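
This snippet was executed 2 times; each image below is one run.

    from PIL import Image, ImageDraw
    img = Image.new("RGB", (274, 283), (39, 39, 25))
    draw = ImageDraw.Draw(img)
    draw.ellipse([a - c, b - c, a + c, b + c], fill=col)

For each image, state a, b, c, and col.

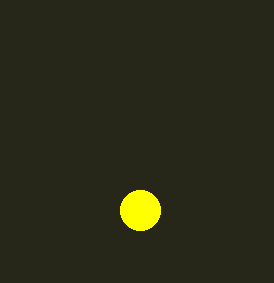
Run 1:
a = 140
b = 210
c = 20
col = 'yellow'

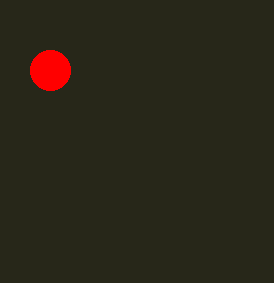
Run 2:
a = 50; b = 70; c = 20; col = 'red'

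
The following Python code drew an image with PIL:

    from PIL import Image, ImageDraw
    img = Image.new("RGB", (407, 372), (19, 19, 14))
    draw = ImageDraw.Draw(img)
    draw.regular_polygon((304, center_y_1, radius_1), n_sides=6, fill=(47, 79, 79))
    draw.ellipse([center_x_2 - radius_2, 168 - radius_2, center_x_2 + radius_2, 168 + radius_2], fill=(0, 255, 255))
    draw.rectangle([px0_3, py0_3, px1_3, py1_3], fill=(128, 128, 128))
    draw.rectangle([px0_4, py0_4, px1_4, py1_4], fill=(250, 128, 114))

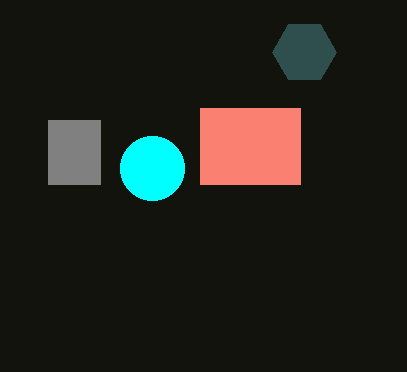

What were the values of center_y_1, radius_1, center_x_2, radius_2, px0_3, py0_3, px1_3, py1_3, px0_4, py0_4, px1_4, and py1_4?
center_y_1 = 52
radius_1 = 32
center_x_2 = 152
radius_2 = 32
px0_3 = 48
py0_3 = 120
px1_3 = 100
py1_3 = 184
px0_4 = 200
py0_4 = 108
px1_4 = 300
py1_4 = 184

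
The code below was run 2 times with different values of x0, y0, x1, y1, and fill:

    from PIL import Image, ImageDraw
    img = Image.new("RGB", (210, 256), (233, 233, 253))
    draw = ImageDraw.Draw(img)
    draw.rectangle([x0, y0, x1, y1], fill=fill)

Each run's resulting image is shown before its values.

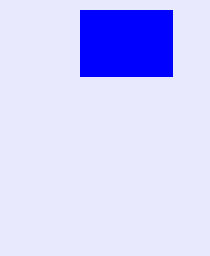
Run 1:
x0 = 80; y0 = 10; x1 = 172; y1 = 76; fill = 'blue'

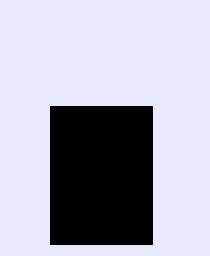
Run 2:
x0 = 50; y0 = 106; x1 = 152; y1 = 244; fill = 'black'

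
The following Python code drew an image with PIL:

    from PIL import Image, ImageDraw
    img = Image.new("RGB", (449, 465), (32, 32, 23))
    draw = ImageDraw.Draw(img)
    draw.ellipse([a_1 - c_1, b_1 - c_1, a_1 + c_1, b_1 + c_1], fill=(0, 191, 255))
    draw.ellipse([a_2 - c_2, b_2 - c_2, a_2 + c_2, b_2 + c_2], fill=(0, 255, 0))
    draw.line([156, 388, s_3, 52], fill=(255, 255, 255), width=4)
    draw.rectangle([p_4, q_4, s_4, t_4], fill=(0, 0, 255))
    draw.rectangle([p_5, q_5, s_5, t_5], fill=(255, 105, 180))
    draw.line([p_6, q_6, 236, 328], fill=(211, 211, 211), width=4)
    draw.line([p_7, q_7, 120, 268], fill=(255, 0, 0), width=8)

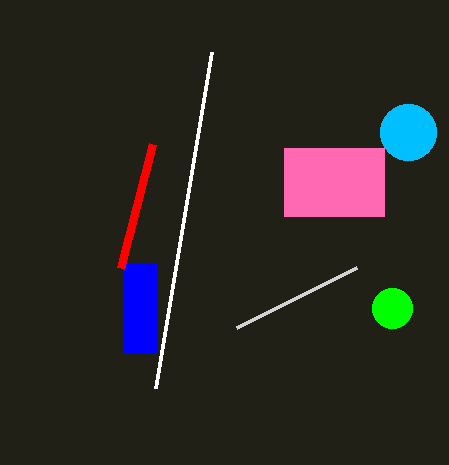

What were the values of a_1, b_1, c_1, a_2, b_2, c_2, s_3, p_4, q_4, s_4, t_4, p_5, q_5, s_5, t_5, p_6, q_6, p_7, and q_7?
a_1 = 408; b_1 = 132; c_1 = 28; a_2 = 392; b_2 = 308; c_2 = 20; s_3 = 212; p_4 = 124; q_4 = 264; s_4 = 156; t_4 = 352; p_5 = 284; q_5 = 148; s_5 = 384; t_5 = 216; p_6 = 356; q_6 = 268; p_7 = 152; q_7 = 144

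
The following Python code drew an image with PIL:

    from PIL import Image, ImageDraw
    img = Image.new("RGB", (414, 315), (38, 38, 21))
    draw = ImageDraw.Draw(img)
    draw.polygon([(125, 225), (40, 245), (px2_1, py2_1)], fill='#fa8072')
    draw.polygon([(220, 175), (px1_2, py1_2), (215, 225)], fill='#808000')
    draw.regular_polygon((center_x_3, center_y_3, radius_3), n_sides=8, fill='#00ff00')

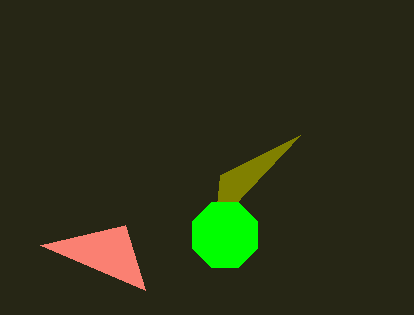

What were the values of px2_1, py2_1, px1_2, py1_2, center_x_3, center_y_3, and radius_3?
px2_1 = 145; py2_1 = 290; px1_2 = 300; py1_2 = 135; center_x_3 = 225; center_y_3 = 235; radius_3 = 35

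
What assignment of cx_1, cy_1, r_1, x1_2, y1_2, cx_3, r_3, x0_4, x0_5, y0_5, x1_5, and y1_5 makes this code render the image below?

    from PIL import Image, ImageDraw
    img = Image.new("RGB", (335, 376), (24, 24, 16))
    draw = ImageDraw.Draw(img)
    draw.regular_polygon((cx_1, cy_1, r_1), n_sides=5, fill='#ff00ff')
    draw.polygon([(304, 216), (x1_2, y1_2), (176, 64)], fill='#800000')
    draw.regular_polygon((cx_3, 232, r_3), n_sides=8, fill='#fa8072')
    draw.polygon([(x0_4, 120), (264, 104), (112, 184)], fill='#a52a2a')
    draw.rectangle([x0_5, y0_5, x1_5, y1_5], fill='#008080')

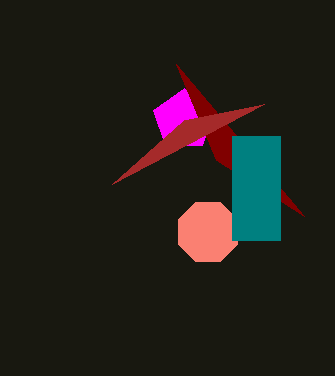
cx_1 = 184
cy_1 = 120
r_1 = 32
x1_2 = 216
y1_2 = 160
cx_3 = 208
r_3 = 32
x0_4 = 184
x0_5 = 232
y0_5 = 136
x1_5 = 280
y1_5 = 240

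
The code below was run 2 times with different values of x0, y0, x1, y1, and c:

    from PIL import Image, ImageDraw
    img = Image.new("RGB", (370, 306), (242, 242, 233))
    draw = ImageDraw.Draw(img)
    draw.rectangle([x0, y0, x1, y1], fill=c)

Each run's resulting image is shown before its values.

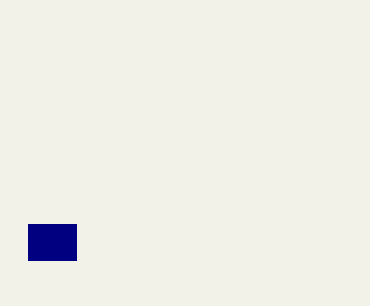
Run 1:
x0 = 28; y0 = 224; x1 = 76; y1 = 260; c = 'navy'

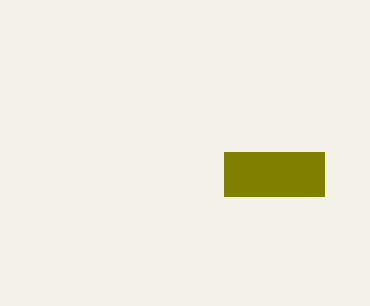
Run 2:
x0 = 224; y0 = 152; x1 = 324; y1 = 196; c = 'olive'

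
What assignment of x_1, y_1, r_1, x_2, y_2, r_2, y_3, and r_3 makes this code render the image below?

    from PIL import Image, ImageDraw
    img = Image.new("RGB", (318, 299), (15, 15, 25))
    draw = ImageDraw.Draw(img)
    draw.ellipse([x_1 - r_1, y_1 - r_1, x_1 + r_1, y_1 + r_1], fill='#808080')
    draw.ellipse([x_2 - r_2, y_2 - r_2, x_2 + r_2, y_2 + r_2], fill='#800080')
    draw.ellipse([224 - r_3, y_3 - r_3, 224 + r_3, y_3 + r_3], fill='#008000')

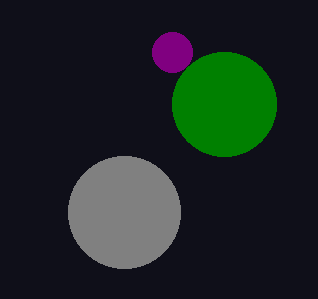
x_1 = 124, y_1 = 212, r_1 = 56, x_2 = 172, y_2 = 52, r_2 = 20, y_3 = 104, r_3 = 52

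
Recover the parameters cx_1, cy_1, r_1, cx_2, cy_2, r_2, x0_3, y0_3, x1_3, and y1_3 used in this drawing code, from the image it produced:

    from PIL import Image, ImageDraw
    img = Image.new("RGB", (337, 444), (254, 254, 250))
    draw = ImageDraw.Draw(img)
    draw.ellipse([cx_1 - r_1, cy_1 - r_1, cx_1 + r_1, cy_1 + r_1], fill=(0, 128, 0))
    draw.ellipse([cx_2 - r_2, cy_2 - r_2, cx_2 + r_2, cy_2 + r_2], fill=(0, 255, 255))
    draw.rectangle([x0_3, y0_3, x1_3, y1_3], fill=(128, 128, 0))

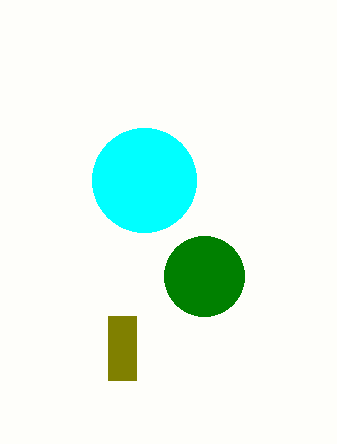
cx_1 = 204, cy_1 = 276, r_1 = 40, cx_2 = 144, cy_2 = 180, r_2 = 52, x0_3 = 108, y0_3 = 316, x1_3 = 136, y1_3 = 380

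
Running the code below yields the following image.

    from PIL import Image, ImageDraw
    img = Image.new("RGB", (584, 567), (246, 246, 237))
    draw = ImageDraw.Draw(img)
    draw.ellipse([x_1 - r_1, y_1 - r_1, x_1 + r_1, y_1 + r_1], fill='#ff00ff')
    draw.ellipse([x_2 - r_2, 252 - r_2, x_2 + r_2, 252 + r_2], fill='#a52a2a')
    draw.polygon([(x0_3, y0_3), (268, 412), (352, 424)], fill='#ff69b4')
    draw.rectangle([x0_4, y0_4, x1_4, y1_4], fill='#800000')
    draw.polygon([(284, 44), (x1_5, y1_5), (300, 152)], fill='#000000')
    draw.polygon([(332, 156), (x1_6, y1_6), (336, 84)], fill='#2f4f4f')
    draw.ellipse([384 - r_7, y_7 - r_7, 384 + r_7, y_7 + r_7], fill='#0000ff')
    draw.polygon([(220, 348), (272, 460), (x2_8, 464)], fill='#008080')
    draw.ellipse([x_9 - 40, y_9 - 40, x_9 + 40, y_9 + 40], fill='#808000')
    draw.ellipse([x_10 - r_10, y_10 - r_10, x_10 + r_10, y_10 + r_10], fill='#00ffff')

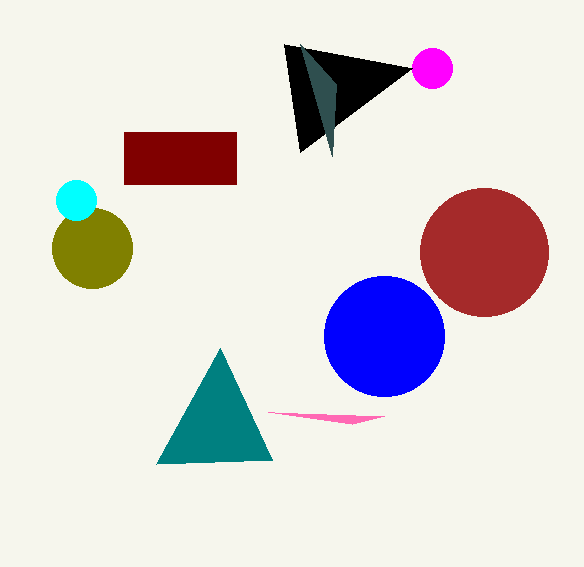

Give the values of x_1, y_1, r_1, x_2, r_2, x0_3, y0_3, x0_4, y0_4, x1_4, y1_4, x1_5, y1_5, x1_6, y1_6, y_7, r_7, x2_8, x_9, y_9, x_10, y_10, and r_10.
x_1 = 432
y_1 = 68
r_1 = 20
x_2 = 484
r_2 = 64
x0_3 = 384
y0_3 = 416
x0_4 = 124
y0_4 = 132
x1_4 = 236
y1_4 = 184
x1_5 = 412
y1_5 = 68
x1_6 = 300
y1_6 = 44
y_7 = 336
r_7 = 60
x2_8 = 156
x_9 = 92
y_9 = 248
x_10 = 76
y_10 = 200
r_10 = 20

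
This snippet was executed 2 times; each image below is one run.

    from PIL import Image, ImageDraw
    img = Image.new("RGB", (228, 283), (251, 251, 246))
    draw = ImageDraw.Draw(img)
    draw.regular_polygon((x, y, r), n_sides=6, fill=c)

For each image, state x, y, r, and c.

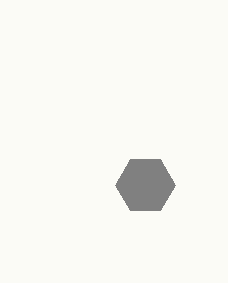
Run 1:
x = 145, y = 185, r = 30, c = 'gray'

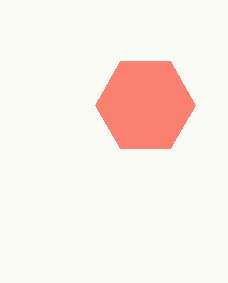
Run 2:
x = 145
y = 105
r = 50
c = 'salmon'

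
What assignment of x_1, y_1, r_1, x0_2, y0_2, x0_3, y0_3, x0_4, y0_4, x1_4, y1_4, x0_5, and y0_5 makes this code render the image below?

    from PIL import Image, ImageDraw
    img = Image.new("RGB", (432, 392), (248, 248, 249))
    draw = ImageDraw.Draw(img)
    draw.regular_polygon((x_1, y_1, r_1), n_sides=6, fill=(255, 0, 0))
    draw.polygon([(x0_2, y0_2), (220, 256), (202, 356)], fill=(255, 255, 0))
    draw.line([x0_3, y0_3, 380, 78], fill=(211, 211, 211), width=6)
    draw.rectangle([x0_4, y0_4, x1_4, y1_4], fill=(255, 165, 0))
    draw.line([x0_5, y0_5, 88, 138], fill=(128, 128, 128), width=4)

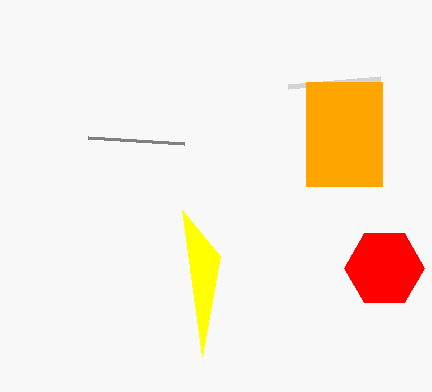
x_1 = 384
y_1 = 268
r_1 = 40
x0_2 = 182
y0_2 = 210
x0_3 = 288
y0_3 = 86
x0_4 = 306
y0_4 = 82
x1_4 = 382
y1_4 = 186
x0_5 = 184
y0_5 = 144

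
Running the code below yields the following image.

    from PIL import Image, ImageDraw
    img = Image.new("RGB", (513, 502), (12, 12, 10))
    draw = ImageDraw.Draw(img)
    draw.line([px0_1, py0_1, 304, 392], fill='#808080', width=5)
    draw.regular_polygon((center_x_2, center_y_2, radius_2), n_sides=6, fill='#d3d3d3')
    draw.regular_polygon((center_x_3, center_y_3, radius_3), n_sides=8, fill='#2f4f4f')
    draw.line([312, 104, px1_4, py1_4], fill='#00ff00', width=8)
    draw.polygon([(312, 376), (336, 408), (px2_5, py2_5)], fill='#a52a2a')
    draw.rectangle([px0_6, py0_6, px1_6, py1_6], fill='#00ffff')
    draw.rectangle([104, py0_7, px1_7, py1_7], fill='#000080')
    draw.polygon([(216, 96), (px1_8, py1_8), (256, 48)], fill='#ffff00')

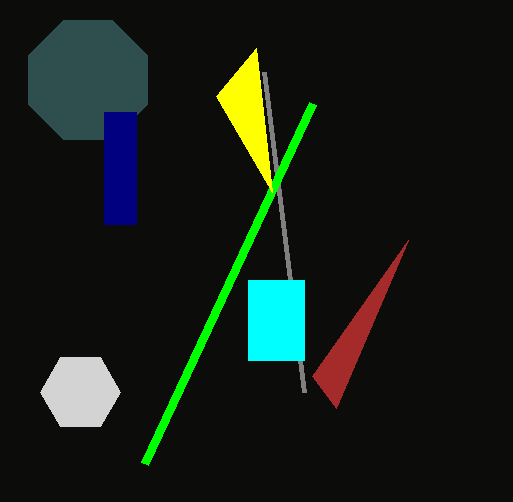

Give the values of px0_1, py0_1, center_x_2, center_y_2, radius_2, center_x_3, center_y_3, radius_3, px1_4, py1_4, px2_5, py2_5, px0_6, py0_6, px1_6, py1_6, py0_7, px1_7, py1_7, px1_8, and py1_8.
px0_1 = 264, py0_1 = 72, center_x_2 = 80, center_y_2 = 392, radius_2 = 40, center_x_3 = 88, center_y_3 = 80, radius_3 = 64, px1_4 = 144, py1_4 = 464, px2_5 = 408, py2_5 = 240, px0_6 = 248, py0_6 = 280, px1_6 = 304, py1_6 = 360, py0_7 = 112, px1_7 = 136, py1_7 = 224, px1_8 = 272, py1_8 = 192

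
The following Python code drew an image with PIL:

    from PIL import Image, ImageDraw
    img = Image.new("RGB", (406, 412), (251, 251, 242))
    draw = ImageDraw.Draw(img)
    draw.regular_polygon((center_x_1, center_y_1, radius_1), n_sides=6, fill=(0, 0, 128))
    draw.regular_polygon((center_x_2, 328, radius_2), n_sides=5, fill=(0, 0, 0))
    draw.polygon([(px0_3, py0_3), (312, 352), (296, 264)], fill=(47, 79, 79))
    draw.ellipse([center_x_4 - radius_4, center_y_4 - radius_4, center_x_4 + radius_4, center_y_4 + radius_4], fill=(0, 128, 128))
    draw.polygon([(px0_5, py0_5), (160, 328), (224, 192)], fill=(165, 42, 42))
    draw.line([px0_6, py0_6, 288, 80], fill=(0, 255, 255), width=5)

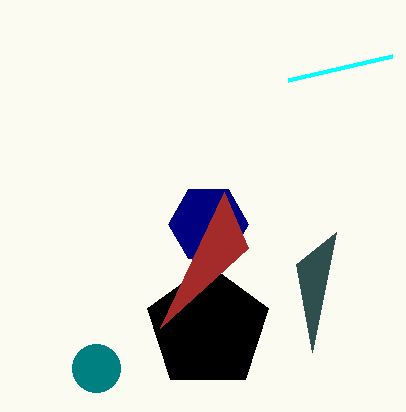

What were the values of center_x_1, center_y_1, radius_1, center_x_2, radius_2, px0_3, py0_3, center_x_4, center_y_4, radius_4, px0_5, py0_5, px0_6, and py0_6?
center_x_1 = 208, center_y_1 = 224, radius_1 = 40, center_x_2 = 208, radius_2 = 64, px0_3 = 336, py0_3 = 232, center_x_4 = 96, center_y_4 = 368, radius_4 = 24, px0_5 = 248, py0_5 = 248, px0_6 = 392, py0_6 = 56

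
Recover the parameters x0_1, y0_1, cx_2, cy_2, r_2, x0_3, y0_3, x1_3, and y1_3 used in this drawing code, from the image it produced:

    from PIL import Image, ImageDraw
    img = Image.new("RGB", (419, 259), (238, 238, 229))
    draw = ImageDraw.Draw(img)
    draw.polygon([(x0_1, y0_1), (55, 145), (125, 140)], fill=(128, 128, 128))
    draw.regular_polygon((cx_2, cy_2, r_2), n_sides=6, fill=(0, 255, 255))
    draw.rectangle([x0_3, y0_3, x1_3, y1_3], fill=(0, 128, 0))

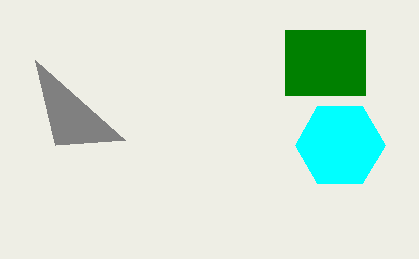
x0_1 = 35; y0_1 = 60; cx_2 = 340; cy_2 = 145; r_2 = 45; x0_3 = 285; y0_3 = 30; x1_3 = 365; y1_3 = 95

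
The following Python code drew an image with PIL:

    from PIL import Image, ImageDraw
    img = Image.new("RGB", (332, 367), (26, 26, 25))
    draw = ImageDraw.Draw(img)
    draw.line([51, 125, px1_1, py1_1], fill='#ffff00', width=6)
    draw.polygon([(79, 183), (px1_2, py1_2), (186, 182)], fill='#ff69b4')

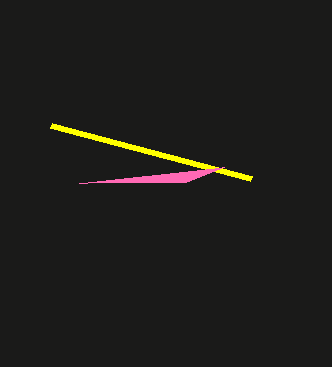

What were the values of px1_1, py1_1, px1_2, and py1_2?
px1_1 = 251, py1_1 = 178, px1_2 = 224, py1_2 = 167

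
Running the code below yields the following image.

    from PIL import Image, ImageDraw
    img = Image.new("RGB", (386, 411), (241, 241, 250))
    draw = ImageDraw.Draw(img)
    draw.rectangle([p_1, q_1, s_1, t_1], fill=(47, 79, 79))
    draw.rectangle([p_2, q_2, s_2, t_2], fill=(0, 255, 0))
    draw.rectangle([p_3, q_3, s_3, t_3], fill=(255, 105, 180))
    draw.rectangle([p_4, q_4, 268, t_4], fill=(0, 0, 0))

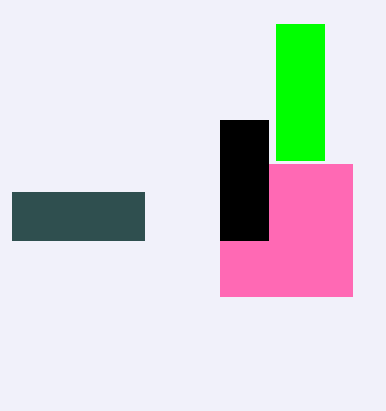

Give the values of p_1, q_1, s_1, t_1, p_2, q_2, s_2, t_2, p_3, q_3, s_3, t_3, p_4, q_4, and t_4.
p_1 = 12
q_1 = 192
s_1 = 144
t_1 = 240
p_2 = 276
q_2 = 24
s_2 = 324
t_2 = 160
p_3 = 220
q_3 = 164
s_3 = 352
t_3 = 296
p_4 = 220
q_4 = 120
t_4 = 240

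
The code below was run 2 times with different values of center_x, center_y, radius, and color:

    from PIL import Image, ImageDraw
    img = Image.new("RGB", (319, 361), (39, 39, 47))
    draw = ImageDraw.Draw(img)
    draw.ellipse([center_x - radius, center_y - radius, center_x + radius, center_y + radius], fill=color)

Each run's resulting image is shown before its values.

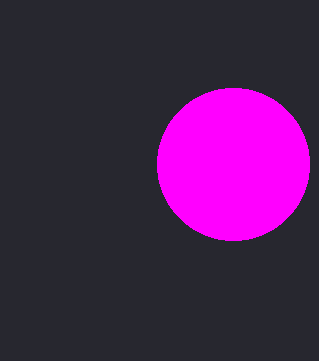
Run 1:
center_x = 233; center_y = 164; radius = 76; color = 'magenta'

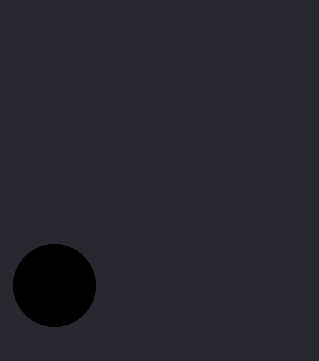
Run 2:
center_x = 54, center_y = 285, radius = 41, color = 'black'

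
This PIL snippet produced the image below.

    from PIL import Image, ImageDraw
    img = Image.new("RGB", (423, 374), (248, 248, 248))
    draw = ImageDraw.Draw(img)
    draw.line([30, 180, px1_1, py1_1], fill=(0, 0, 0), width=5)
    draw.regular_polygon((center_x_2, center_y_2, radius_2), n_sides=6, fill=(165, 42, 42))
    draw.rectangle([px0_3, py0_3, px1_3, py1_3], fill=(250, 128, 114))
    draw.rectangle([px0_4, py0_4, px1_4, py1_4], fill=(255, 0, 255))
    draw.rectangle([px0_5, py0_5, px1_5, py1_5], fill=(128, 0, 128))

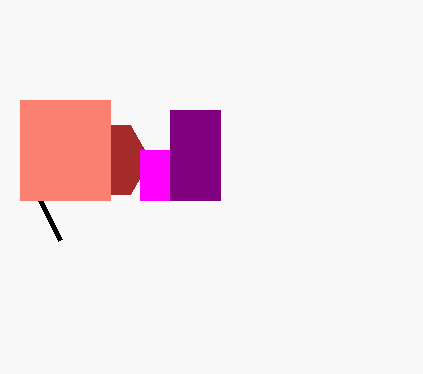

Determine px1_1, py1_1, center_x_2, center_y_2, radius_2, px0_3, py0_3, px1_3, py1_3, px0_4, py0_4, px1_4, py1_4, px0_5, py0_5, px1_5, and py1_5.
px1_1 = 60, py1_1 = 240, center_x_2 = 110, center_y_2 = 160, radius_2 = 40, px0_3 = 20, py0_3 = 100, px1_3 = 110, py1_3 = 200, px0_4 = 140, py0_4 = 150, px1_4 = 170, py1_4 = 200, px0_5 = 170, py0_5 = 110, px1_5 = 220, py1_5 = 200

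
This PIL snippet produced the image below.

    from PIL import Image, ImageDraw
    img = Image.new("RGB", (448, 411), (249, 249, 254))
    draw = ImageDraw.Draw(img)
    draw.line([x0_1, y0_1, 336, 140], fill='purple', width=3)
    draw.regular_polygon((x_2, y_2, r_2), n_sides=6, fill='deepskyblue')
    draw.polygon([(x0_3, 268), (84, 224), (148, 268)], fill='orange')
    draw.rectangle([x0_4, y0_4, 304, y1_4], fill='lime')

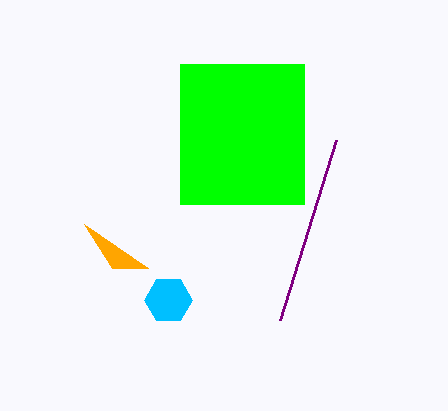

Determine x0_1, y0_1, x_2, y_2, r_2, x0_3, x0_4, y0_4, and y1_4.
x0_1 = 280, y0_1 = 320, x_2 = 168, y_2 = 300, r_2 = 24, x0_3 = 112, x0_4 = 180, y0_4 = 64, y1_4 = 204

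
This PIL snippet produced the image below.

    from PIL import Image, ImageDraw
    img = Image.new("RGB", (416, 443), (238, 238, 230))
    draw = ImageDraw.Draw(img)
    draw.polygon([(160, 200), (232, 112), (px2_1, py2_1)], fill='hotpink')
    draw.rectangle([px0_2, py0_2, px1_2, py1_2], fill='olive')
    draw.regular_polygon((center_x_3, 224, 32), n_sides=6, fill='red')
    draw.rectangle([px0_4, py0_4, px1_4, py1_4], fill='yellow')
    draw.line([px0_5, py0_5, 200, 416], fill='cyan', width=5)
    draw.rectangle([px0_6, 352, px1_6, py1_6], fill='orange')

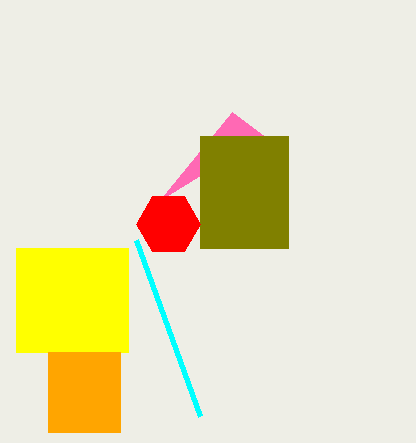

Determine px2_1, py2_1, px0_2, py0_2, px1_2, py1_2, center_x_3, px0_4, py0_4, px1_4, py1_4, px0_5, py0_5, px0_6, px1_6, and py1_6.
px2_1 = 264; py2_1 = 136; px0_2 = 200; py0_2 = 136; px1_2 = 288; py1_2 = 248; center_x_3 = 168; px0_4 = 16; py0_4 = 248; px1_4 = 128; py1_4 = 352; px0_5 = 136; py0_5 = 240; px0_6 = 48; px1_6 = 120; py1_6 = 432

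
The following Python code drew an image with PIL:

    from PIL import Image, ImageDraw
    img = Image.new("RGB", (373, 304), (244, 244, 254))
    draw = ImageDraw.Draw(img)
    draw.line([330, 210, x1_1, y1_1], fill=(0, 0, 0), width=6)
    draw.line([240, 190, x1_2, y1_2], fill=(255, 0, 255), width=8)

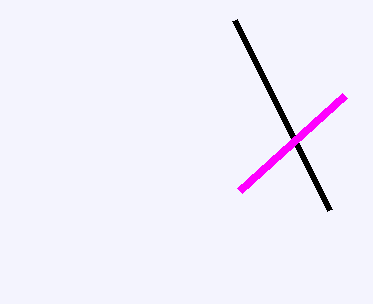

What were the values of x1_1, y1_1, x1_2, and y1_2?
x1_1 = 235
y1_1 = 20
x1_2 = 345
y1_2 = 95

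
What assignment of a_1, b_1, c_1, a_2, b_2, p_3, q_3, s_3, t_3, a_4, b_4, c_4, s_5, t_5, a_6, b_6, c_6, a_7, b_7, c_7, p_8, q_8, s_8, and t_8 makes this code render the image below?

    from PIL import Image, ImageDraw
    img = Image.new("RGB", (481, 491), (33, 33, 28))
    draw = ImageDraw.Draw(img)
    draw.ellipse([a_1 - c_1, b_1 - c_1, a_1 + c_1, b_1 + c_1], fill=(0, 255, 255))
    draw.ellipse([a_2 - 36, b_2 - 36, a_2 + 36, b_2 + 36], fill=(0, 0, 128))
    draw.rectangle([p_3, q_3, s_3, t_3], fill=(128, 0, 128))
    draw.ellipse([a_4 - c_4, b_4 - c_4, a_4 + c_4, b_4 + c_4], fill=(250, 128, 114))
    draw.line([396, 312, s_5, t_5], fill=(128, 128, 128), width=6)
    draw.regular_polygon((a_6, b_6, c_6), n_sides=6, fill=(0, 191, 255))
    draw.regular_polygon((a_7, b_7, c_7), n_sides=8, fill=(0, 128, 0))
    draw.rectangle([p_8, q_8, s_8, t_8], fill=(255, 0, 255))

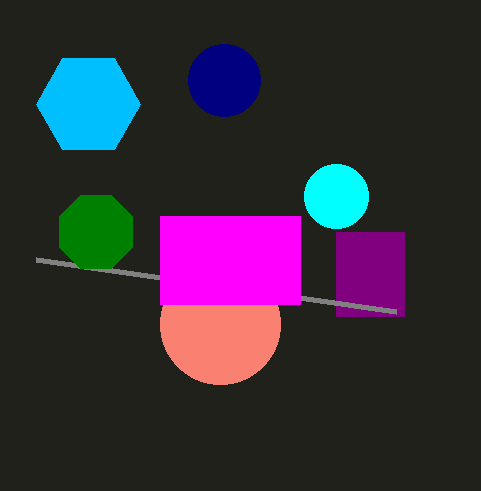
a_1 = 336; b_1 = 196; c_1 = 32; a_2 = 224; b_2 = 80; p_3 = 336; q_3 = 232; s_3 = 404; t_3 = 316; a_4 = 220; b_4 = 324; c_4 = 60; s_5 = 36; t_5 = 260; a_6 = 88; b_6 = 104; c_6 = 52; a_7 = 96; b_7 = 232; c_7 = 40; p_8 = 160; q_8 = 216; s_8 = 300; t_8 = 304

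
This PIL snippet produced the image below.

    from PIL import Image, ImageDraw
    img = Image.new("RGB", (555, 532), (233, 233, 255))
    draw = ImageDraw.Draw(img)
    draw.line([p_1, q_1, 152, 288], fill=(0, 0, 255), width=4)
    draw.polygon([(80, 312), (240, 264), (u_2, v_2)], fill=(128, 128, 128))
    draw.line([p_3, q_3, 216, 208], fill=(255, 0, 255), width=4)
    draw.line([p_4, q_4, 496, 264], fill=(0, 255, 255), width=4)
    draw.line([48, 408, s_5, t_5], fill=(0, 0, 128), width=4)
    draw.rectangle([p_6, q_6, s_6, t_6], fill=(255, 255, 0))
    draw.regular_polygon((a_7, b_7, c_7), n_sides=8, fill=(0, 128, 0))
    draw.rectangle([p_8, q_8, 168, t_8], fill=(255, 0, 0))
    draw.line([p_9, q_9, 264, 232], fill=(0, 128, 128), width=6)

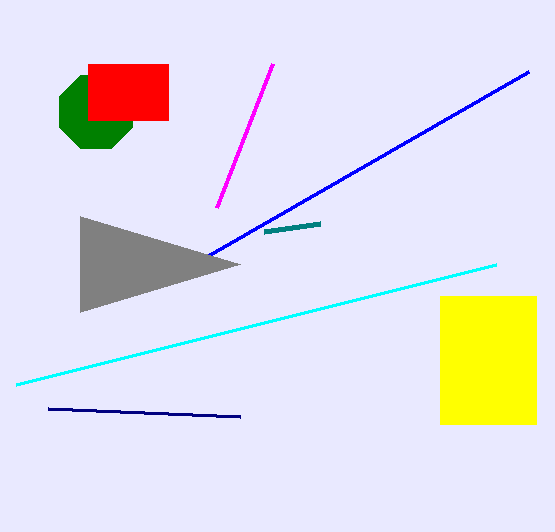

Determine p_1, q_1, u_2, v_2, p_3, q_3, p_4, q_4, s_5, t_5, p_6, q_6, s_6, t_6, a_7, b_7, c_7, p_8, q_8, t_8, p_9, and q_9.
p_1 = 528
q_1 = 72
u_2 = 80
v_2 = 216
p_3 = 272
q_3 = 64
p_4 = 16
q_4 = 384
s_5 = 240
t_5 = 416
p_6 = 440
q_6 = 296
s_6 = 536
t_6 = 424
a_7 = 96
b_7 = 112
c_7 = 40
p_8 = 88
q_8 = 64
t_8 = 120
p_9 = 320
q_9 = 224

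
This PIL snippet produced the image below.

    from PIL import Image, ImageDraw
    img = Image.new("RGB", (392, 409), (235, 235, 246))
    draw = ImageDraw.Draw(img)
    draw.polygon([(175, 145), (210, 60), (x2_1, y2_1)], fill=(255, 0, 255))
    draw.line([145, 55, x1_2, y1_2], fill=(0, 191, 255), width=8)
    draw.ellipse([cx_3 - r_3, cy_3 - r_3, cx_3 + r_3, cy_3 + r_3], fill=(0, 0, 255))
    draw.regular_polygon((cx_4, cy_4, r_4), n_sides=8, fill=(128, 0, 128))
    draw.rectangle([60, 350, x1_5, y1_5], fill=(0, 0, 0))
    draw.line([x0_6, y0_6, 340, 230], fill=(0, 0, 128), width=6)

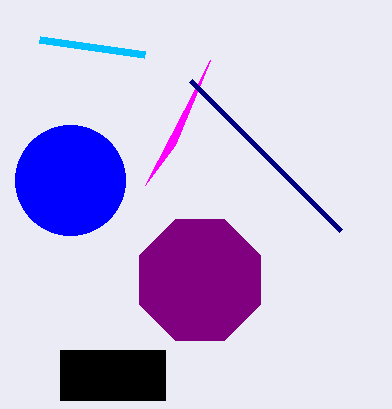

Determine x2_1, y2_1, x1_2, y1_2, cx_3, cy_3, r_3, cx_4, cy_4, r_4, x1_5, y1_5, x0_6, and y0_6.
x2_1 = 145; y2_1 = 185; x1_2 = 40; y1_2 = 40; cx_3 = 70; cy_3 = 180; r_3 = 55; cx_4 = 200; cy_4 = 280; r_4 = 65; x1_5 = 165; y1_5 = 400; x0_6 = 190; y0_6 = 80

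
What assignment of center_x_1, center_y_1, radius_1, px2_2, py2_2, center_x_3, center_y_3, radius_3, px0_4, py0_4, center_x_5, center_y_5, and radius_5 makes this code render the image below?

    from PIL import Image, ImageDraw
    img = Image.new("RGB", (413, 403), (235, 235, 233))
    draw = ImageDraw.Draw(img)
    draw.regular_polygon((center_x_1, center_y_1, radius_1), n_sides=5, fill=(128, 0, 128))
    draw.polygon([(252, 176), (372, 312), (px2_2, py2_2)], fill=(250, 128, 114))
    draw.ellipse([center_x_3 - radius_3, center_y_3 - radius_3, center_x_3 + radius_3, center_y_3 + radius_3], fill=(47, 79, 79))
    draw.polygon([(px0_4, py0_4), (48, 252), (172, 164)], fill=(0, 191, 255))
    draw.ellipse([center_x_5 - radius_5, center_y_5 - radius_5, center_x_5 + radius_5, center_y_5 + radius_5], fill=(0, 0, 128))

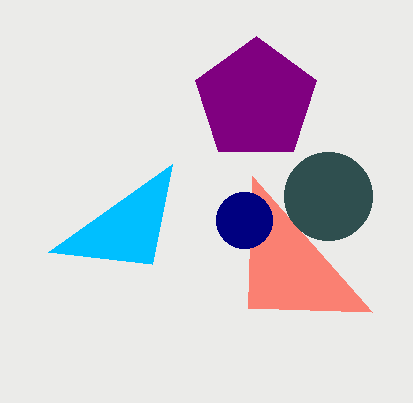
center_x_1 = 256
center_y_1 = 100
radius_1 = 64
px2_2 = 248
py2_2 = 308
center_x_3 = 328
center_y_3 = 196
radius_3 = 44
px0_4 = 152
py0_4 = 264
center_x_5 = 244
center_y_5 = 220
radius_5 = 28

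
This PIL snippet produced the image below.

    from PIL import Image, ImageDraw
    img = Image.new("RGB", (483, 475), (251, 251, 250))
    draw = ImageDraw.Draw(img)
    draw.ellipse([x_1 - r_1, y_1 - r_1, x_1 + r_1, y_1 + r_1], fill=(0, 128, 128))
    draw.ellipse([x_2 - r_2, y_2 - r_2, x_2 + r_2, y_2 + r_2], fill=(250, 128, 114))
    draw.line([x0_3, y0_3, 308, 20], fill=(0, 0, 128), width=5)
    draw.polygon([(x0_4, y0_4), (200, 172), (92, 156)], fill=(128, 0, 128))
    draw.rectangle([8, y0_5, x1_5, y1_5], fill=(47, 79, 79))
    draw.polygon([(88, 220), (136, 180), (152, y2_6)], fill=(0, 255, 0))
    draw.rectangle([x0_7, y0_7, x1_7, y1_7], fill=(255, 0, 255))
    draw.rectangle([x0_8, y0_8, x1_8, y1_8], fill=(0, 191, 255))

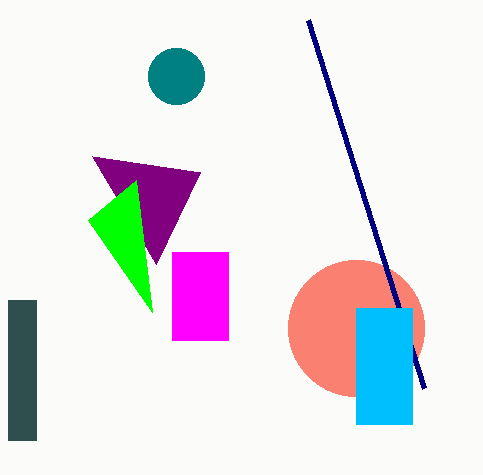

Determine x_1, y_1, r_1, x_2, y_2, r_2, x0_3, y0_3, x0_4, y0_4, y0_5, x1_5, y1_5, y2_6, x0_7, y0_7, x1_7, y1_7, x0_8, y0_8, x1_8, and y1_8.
x_1 = 176, y_1 = 76, r_1 = 28, x_2 = 356, y_2 = 328, r_2 = 68, x0_3 = 424, y0_3 = 388, x0_4 = 156, y0_4 = 264, y0_5 = 300, x1_5 = 36, y1_5 = 440, y2_6 = 312, x0_7 = 172, y0_7 = 252, x1_7 = 228, y1_7 = 340, x0_8 = 356, y0_8 = 308, x1_8 = 412, y1_8 = 424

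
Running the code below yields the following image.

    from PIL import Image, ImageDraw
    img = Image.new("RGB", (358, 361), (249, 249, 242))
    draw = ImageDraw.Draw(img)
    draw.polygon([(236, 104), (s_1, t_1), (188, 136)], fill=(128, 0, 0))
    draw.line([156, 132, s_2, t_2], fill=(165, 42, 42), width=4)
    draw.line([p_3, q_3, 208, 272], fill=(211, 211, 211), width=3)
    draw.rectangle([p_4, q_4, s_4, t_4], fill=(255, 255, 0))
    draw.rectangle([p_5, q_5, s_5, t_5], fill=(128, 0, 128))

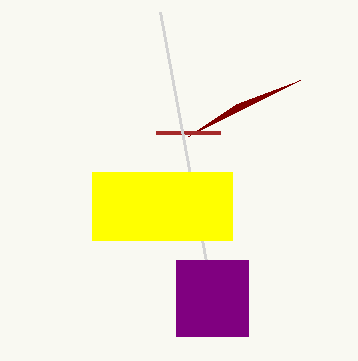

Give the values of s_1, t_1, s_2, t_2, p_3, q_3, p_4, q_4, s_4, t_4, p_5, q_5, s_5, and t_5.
s_1 = 300
t_1 = 80
s_2 = 220
t_2 = 132
p_3 = 160
q_3 = 12
p_4 = 92
q_4 = 172
s_4 = 232
t_4 = 240
p_5 = 176
q_5 = 260
s_5 = 248
t_5 = 336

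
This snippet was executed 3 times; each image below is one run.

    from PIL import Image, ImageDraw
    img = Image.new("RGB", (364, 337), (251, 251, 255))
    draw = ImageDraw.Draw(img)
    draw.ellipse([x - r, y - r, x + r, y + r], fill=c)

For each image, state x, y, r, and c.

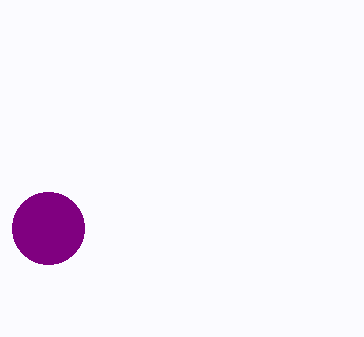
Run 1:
x = 48, y = 228, r = 36, c = 'purple'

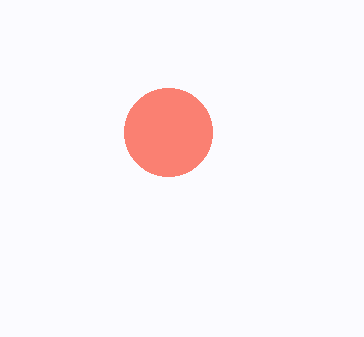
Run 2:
x = 168, y = 132, r = 44, c = 'salmon'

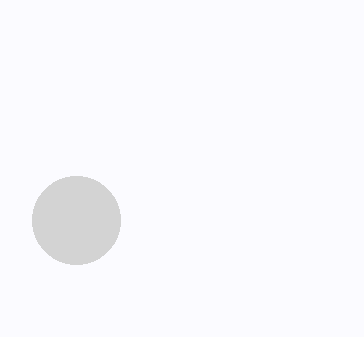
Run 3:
x = 76, y = 220, r = 44, c = 'lightgray'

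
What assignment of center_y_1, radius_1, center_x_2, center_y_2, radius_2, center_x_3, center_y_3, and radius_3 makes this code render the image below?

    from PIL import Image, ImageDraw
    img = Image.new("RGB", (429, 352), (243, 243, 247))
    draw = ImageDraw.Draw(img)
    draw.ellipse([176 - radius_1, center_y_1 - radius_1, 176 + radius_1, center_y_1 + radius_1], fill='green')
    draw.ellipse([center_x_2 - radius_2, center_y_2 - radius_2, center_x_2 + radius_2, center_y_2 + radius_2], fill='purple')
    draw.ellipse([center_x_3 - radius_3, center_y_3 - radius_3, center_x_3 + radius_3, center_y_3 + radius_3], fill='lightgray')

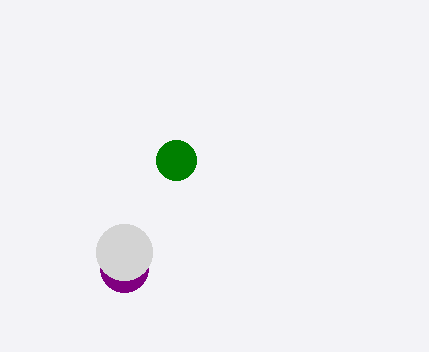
center_y_1 = 160, radius_1 = 20, center_x_2 = 124, center_y_2 = 268, radius_2 = 24, center_x_3 = 124, center_y_3 = 252, radius_3 = 28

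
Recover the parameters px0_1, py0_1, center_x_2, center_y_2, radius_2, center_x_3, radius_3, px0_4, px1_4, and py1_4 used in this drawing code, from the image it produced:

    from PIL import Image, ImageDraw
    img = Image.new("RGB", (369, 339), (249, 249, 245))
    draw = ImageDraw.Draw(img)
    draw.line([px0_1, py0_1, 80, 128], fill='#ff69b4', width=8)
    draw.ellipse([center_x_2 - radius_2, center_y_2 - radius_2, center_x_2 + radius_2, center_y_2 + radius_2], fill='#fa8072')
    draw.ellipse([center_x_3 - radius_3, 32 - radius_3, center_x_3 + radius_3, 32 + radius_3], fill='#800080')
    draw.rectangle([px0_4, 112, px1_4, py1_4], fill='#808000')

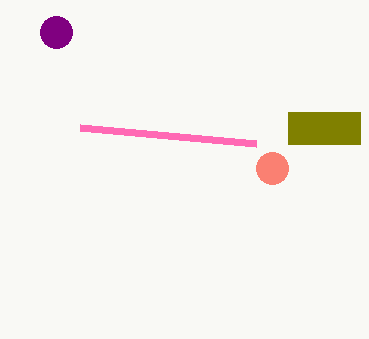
px0_1 = 256, py0_1 = 144, center_x_2 = 272, center_y_2 = 168, radius_2 = 16, center_x_3 = 56, radius_3 = 16, px0_4 = 288, px1_4 = 360, py1_4 = 144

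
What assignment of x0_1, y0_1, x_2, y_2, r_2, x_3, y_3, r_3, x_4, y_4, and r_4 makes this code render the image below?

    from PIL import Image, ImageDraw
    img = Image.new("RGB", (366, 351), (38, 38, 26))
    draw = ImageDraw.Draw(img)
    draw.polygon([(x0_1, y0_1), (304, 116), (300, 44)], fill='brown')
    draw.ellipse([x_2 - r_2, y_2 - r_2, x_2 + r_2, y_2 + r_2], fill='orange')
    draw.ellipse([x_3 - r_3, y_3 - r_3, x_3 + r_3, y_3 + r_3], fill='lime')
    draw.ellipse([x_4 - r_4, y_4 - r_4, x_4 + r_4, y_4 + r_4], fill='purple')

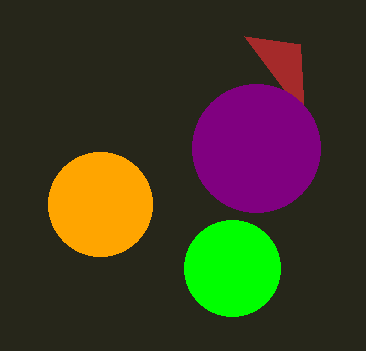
x0_1 = 244, y0_1 = 36, x_2 = 100, y_2 = 204, r_2 = 52, x_3 = 232, y_3 = 268, r_3 = 48, x_4 = 256, y_4 = 148, r_4 = 64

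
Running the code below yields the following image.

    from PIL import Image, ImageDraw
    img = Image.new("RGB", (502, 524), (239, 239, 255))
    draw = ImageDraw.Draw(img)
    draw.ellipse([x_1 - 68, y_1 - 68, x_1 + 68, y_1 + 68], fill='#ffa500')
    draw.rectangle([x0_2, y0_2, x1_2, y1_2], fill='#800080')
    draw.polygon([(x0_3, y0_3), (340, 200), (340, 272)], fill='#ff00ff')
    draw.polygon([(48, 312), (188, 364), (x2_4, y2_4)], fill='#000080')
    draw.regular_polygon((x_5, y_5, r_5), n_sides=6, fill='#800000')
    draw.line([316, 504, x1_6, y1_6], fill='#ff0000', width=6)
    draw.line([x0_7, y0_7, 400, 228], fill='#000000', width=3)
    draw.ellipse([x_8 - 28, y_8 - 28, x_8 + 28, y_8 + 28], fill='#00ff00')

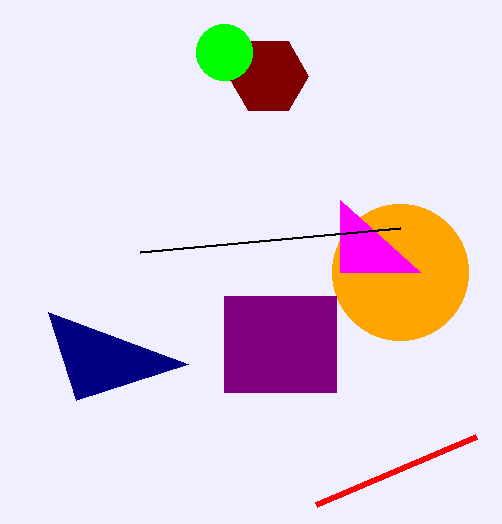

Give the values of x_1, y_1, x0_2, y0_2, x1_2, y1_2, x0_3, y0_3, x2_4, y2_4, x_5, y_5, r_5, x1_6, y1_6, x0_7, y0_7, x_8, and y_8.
x_1 = 400, y_1 = 272, x0_2 = 224, y0_2 = 296, x1_2 = 336, y1_2 = 392, x0_3 = 420, y0_3 = 272, x2_4 = 76, y2_4 = 400, x_5 = 268, y_5 = 76, r_5 = 40, x1_6 = 476, y1_6 = 436, x0_7 = 140, y0_7 = 252, x_8 = 224, y_8 = 52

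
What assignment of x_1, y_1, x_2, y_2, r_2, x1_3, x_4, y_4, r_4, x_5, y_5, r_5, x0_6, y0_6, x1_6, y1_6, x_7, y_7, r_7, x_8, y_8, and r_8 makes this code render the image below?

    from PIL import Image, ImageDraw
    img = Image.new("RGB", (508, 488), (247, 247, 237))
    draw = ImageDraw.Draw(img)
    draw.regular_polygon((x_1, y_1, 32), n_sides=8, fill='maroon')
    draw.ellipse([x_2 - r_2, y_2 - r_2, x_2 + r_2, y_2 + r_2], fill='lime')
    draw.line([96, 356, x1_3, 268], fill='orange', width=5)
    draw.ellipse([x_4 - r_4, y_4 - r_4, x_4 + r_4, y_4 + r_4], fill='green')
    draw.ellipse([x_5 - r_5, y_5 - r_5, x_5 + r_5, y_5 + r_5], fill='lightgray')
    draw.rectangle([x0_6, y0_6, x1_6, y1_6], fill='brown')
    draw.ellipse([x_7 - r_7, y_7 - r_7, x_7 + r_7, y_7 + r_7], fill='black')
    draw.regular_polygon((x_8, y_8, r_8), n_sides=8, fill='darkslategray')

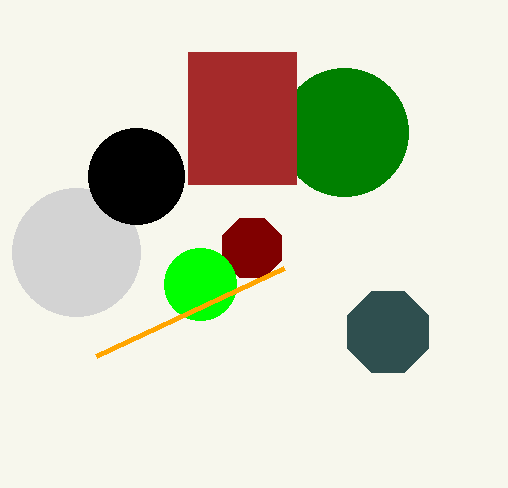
x_1 = 252
y_1 = 248
x_2 = 200
y_2 = 284
r_2 = 36
x1_3 = 284
x_4 = 344
y_4 = 132
r_4 = 64
x_5 = 76
y_5 = 252
r_5 = 64
x0_6 = 188
y0_6 = 52
x1_6 = 296
y1_6 = 184
x_7 = 136
y_7 = 176
r_7 = 48
x_8 = 388
y_8 = 332
r_8 = 44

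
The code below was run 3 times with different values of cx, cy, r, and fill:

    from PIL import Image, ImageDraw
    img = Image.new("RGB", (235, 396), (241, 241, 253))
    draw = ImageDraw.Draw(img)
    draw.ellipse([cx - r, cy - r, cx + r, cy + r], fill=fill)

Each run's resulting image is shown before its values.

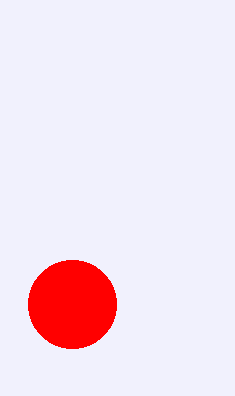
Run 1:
cx = 72; cy = 304; r = 44; fill = 'red'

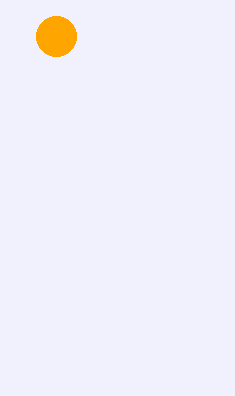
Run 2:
cx = 56; cy = 36; r = 20; fill = 'orange'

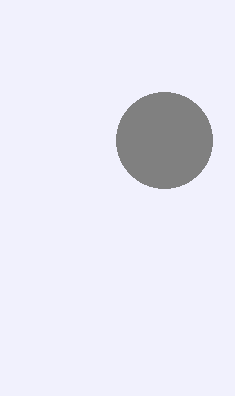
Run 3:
cx = 164, cy = 140, r = 48, fill = 'gray'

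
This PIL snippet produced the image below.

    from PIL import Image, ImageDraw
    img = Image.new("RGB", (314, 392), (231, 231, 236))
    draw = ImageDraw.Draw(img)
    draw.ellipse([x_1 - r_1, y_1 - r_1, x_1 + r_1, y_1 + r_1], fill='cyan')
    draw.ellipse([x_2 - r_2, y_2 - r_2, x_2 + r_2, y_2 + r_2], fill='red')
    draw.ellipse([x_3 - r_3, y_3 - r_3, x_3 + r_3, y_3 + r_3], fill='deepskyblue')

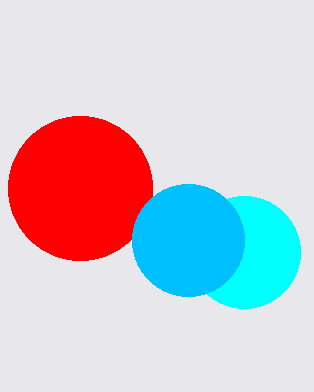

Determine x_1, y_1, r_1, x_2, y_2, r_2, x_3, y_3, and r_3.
x_1 = 244; y_1 = 252; r_1 = 56; x_2 = 80; y_2 = 188; r_2 = 72; x_3 = 188; y_3 = 240; r_3 = 56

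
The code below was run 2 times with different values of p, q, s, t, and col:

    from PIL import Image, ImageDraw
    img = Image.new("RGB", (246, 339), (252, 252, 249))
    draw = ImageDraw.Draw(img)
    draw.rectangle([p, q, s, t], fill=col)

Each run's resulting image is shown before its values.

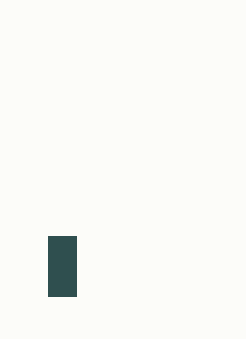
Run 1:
p = 48; q = 236; s = 76; t = 296; col = 'darkslategray'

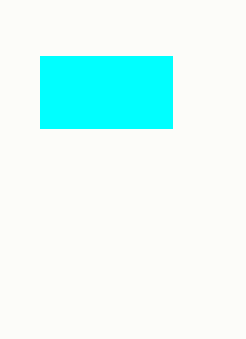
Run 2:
p = 40
q = 56
s = 172
t = 128
col = 'cyan'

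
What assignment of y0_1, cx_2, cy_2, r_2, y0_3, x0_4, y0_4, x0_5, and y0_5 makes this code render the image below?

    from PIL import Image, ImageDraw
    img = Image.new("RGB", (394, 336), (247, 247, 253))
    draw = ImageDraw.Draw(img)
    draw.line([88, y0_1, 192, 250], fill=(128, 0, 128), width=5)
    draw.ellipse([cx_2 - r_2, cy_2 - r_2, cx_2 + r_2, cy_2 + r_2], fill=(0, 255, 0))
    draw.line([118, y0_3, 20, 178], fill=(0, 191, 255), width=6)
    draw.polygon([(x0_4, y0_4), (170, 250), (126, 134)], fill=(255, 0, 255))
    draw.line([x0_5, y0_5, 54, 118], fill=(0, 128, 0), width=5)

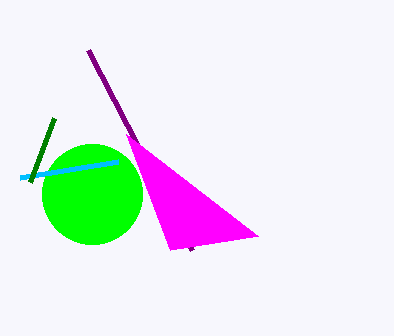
y0_1 = 50, cx_2 = 92, cy_2 = 194, r_2 = 50, y0_3 = 162, x0_4 = 258, y0_4 = 236, x0_5 = 30, y0_5 = 182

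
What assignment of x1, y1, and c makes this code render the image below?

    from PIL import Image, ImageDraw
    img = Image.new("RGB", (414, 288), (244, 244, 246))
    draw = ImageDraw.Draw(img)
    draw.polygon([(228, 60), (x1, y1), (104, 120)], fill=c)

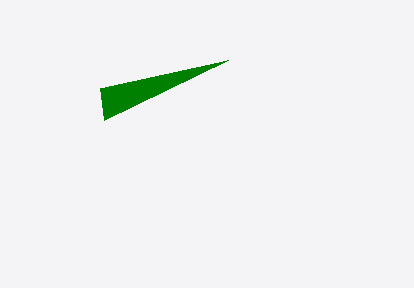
x1 = 100; y1 = 88; c = 'green'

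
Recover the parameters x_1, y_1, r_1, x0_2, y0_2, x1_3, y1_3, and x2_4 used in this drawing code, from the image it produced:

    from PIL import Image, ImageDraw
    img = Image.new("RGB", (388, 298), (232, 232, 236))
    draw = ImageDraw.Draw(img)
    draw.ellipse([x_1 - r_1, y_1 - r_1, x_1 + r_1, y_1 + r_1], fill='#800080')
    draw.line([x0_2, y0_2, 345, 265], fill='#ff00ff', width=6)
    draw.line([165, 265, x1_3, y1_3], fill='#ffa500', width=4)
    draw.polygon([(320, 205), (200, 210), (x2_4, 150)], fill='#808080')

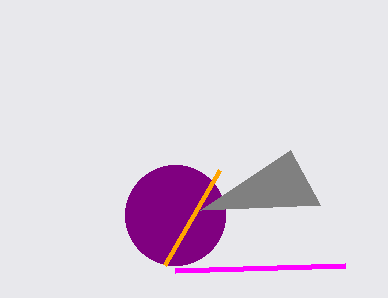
x_1 = 175
y_1 = 215
r_1 = 50
x0_2 = 175
y0_2 = 270
x1_3 = 220
y1_3 = 170
x2_4 = 290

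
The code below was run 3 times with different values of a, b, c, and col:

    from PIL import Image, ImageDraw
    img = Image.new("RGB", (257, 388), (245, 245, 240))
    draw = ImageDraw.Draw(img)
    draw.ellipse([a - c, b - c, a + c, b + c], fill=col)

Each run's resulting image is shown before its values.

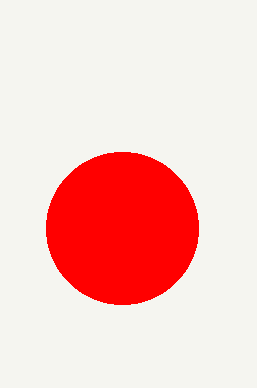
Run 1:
a = 122; b = 228; c = 76; col = 'red'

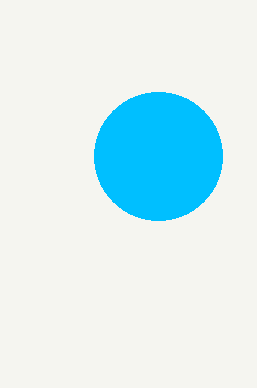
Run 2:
a = 158
b = 156
c = 64
col = 'deepskyblue'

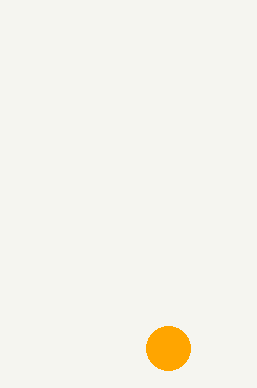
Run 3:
a = 168, b = 348, c = 22, col = 'orange'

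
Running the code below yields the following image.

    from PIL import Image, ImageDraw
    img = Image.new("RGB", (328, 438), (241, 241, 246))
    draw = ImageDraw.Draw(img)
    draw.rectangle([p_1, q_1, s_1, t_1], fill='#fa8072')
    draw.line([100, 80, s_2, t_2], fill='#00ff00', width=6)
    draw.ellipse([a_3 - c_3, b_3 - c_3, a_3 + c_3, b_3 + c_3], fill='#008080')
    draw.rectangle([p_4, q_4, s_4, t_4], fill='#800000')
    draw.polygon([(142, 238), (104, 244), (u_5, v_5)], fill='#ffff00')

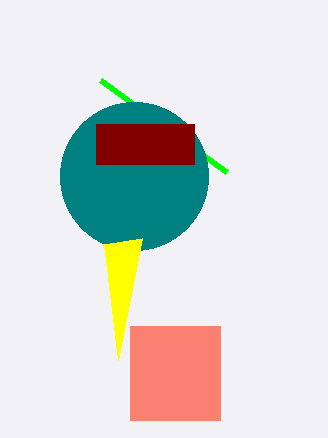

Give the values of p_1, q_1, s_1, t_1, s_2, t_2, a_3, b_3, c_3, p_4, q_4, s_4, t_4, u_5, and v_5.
p_1 = 130; q_1 = 326; s_1 = 220; t_1 = 420; s_2 = 226; t_2 = 172; a_3 = 134; b_3 = 176; c_3 = 74; p_4 = 96; q_4 = 124; s_4 = 194; t_4 = 164; u_5 = 118; v_5 = 360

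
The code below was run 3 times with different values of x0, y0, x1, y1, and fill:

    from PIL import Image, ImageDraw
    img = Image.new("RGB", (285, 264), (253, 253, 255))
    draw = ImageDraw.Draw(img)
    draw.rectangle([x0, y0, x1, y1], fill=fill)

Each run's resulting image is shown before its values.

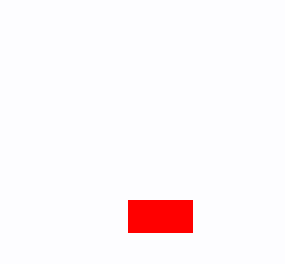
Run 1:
x0 = 128, y0 = 200, x1 = 192, y1 = 232, fill = 'red'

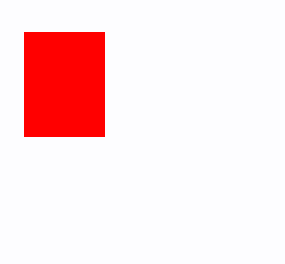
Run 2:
x0 = 24, y0 = 32, x1 = 104, y1 = 136, fill = 'red'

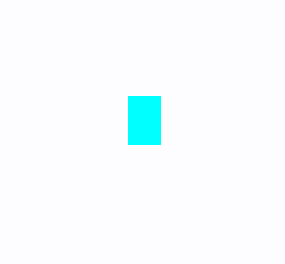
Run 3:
x0 = 128, y0 = 96, x1 = 160, y1 = 144, fill = 'cyan'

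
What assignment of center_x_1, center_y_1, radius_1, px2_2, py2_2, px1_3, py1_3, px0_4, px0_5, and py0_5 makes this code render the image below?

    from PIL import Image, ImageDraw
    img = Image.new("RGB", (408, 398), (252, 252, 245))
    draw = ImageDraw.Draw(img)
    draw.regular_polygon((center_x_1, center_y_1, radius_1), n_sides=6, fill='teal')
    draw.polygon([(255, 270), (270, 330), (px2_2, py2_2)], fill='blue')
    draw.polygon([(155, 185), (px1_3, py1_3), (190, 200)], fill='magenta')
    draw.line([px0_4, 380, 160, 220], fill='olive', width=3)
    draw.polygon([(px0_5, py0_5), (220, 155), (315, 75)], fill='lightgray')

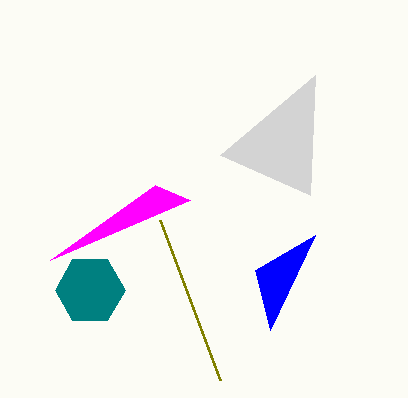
center_x_1 = 90, center_y_1 = 290, radius_1 = 35, px2_2 = 315, py2_2 = 235, px1_3 = 50, py1_3 = 260, px0_4 = 220, px0_5 = 310, py0_5 = 195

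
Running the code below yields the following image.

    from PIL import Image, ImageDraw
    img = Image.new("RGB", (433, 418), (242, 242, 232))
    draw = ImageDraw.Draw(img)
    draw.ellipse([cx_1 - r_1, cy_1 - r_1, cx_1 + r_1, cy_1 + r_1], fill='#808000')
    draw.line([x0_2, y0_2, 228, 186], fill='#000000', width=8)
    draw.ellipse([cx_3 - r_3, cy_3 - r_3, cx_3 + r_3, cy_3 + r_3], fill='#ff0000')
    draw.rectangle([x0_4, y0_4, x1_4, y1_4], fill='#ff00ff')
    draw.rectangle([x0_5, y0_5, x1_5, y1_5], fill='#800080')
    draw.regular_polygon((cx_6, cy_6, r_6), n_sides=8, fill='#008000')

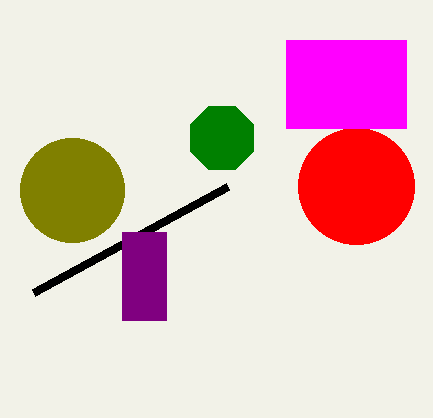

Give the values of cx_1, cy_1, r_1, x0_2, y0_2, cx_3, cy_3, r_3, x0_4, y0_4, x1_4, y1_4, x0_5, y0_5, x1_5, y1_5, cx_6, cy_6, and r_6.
cx_1 = 72
cy_1 = 190
r_1 = 52
x0_2 = 34
y0_2 = 292
cx_3 = 356
cy_3 = 186
r_3 = 58
x0_4 = 286
y0_4 = 40
x1_4 = 406
y1_4 = 128
x0_5 = 122
y0_5 = 232
x1_5 = 166
y1_5 = 320
cx_6 = 222
cy_6 = 138
r_6 = 34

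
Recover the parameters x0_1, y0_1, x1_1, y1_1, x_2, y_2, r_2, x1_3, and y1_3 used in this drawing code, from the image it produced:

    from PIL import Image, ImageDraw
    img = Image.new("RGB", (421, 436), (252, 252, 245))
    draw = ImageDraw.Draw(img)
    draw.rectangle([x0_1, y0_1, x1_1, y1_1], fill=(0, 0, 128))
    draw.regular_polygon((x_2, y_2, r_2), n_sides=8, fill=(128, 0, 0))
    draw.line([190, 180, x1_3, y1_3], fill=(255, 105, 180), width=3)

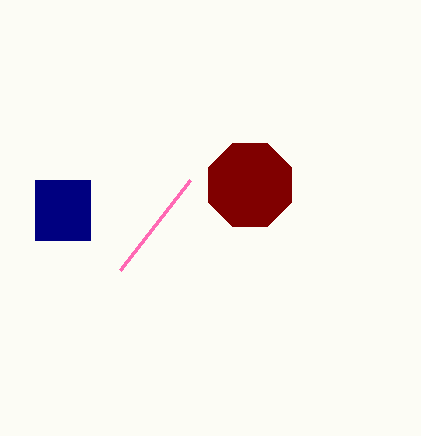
x0_1 = 35; y0_1 = 180; x1_1 = 90; y1_1 = 240; x_2 = 250; y_2 = 185; r_2 = 45; x1_3 = 120; y1_3 = 270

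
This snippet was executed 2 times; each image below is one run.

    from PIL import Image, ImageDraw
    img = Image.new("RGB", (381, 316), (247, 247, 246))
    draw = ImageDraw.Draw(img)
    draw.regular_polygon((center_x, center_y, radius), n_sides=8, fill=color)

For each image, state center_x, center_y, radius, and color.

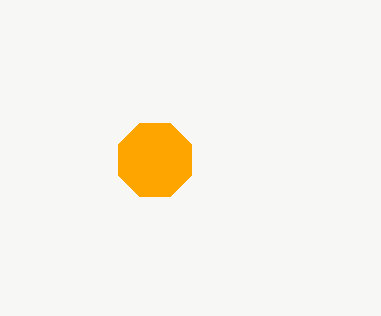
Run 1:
center_x = 155; center_y = 160; radius = 40; color = 'orange'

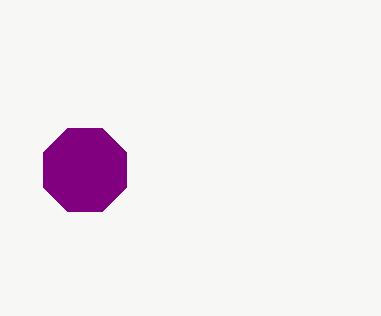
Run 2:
center_x = 85
center_y = 170
radius = 45
color = 'purple'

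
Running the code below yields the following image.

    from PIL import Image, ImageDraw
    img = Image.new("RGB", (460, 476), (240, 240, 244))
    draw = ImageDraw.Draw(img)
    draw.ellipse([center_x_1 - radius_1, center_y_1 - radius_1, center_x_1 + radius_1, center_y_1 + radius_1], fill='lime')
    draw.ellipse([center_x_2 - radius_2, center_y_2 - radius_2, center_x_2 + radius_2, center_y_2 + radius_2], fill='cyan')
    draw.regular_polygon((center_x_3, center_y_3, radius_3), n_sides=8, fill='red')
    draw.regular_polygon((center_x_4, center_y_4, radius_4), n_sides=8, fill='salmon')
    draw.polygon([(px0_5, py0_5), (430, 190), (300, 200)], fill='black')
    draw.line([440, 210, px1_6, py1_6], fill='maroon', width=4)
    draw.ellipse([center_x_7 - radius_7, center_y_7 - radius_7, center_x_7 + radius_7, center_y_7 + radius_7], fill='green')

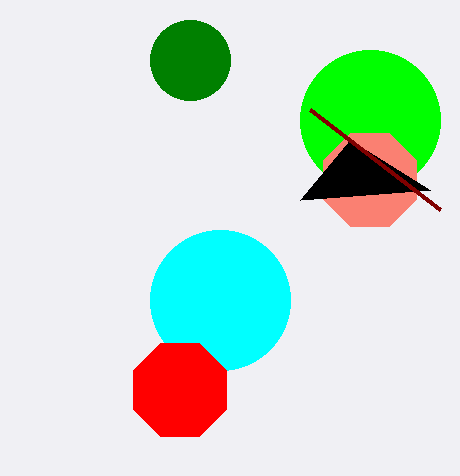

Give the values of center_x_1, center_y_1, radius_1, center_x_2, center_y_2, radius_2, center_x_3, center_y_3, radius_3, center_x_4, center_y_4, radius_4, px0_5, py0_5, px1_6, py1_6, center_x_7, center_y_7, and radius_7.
center_x_1 = 370; center_y_1 = 120; radius_1 = 70; center_x_2 = 220; center_y_2 = 300; radius_2 = 70; center_x_3 = 180; center_y_3 = 390; radius_3 = 50; center_x_4 = 370; center_y_4 = 180; radius_4 = 50; px0_5 = 350; py0_5 = 140; px1_6 = 310; py1_6 = 110; center_x_7 = 190; center_y_7 = 60; radius_7 = 40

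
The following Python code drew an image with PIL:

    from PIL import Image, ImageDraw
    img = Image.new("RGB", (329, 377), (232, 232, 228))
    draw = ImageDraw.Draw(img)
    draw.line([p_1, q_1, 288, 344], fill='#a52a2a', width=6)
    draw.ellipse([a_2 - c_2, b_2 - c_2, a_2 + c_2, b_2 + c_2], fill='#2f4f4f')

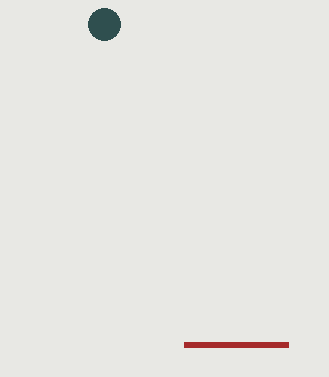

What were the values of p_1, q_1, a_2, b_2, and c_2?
p_1 = 184; q_1 = 344; a_2 = 104; b_2 = 24; c_2 = 16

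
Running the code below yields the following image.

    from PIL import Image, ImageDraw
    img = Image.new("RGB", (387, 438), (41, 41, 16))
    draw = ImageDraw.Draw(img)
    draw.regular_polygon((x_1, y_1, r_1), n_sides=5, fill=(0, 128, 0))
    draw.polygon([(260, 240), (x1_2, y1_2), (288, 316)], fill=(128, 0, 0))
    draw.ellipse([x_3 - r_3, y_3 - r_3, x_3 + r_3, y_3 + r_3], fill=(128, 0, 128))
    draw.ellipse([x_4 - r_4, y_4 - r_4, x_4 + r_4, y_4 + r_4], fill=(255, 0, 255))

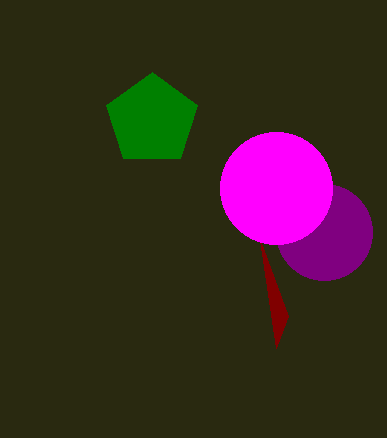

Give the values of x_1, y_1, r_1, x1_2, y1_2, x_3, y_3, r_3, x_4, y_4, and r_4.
x_1 = 152, y_1 = 120, r_1 = 48, x1_2 = 276, y1_2 = 348, x_3 = 324, y_3 = 232, r_3 = 48, x_4 = 276, y_4 = 188, r_4 = 56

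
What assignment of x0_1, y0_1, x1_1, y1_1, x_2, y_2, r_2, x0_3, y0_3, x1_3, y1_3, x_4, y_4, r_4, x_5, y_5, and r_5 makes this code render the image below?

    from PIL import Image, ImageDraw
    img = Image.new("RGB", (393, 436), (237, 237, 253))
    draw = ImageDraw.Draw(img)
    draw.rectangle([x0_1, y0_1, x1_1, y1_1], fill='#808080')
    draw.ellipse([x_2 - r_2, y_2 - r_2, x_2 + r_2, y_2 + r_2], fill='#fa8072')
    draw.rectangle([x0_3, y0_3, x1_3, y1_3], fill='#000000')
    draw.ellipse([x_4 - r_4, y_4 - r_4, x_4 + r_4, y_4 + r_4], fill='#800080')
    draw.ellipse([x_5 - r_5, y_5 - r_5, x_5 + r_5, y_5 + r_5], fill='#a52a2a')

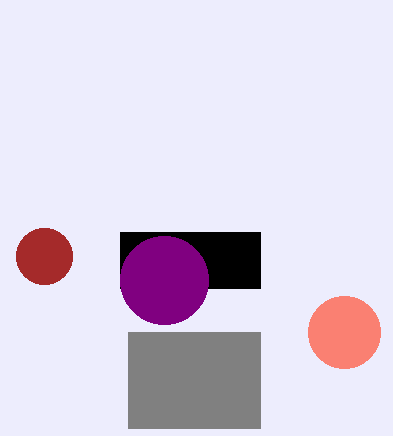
x0_1 = 128, y0_1 = 332, x1_1 = 260, y1_1 = 428, x_2 = 344, y_2 = 332, r_2 = 36, x0_3 = 120, y0_3 = 232, x1_3 = 260, y1_3 = 288, x_4 = 164, y_4 = 280, r_4 = 44, x_5 = 44, y_5 = 256, r_5 = 28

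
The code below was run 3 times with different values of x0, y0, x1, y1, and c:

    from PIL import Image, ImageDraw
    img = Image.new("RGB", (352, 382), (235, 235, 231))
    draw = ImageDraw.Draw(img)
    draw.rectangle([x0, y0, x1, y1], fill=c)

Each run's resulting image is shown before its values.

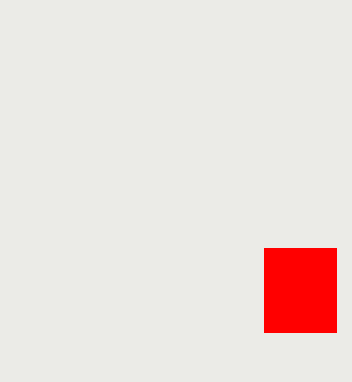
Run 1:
x0 = 264, y0 = 248, x1 = 336, y1 = 332, c = 'red'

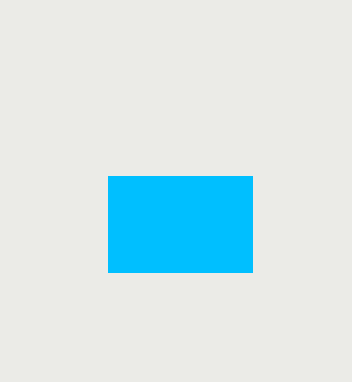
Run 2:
x0 = 108; y0 = 176; x1 = 252; y1 = 272; c = 'deepskyblue'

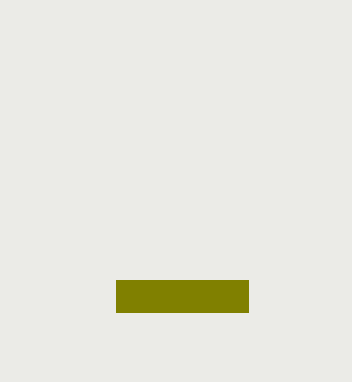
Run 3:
x0 = 116
y0 = 280
x1 = 248
y1 = 312
c = 'olive'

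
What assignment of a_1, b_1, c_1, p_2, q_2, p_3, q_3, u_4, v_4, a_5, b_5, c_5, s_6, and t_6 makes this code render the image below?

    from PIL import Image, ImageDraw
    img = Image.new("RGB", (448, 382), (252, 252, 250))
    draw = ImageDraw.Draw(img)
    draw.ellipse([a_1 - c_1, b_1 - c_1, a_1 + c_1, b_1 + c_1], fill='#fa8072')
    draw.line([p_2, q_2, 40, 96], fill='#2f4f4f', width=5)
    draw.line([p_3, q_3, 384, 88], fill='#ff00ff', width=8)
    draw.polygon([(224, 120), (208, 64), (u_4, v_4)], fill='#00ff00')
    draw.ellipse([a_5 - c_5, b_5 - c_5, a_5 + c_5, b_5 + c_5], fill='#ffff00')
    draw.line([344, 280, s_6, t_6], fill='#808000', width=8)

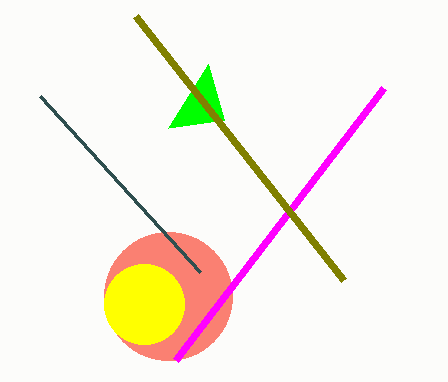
a_1 = 168
b_1 = 296
c_1 = 64
p_2 = 200
q_2 = 272
p_3 = 176
q_3 = 360
u_4 = 168
v_4 = 128
a_5 = 144
b_5 = 304
c_5 = 40
s_6 = 136
t_6 = 16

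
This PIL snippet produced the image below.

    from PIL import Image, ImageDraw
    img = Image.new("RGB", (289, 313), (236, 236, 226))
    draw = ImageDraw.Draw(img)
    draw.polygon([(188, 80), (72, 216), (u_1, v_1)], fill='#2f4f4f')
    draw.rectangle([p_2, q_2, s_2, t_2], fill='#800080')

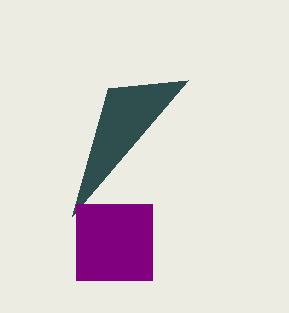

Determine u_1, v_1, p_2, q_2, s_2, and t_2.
u_1 = 108, v_1 = 88, p_2 = 76, q_2 = 204, s_2 = 152, t_2 = 280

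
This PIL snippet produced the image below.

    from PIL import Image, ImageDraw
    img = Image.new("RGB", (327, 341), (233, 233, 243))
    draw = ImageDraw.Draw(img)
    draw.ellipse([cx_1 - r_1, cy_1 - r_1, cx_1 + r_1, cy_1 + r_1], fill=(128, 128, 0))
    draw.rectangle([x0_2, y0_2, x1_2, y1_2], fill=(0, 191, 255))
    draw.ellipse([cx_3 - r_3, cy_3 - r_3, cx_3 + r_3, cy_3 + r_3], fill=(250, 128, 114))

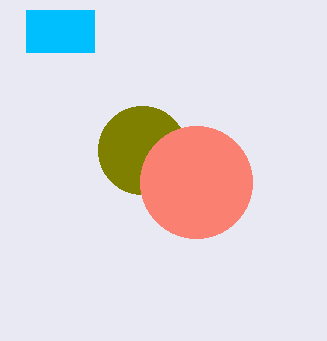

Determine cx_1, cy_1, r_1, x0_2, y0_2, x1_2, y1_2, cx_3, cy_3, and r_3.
cx_1 = 142, cy_1 = 150, r_1 = 44, x0_2 = 26, y0_2 = 10, x1_2 = 94, y1_2 = 52, cx_3 = 196, cy_3 = 182, r_3 = 56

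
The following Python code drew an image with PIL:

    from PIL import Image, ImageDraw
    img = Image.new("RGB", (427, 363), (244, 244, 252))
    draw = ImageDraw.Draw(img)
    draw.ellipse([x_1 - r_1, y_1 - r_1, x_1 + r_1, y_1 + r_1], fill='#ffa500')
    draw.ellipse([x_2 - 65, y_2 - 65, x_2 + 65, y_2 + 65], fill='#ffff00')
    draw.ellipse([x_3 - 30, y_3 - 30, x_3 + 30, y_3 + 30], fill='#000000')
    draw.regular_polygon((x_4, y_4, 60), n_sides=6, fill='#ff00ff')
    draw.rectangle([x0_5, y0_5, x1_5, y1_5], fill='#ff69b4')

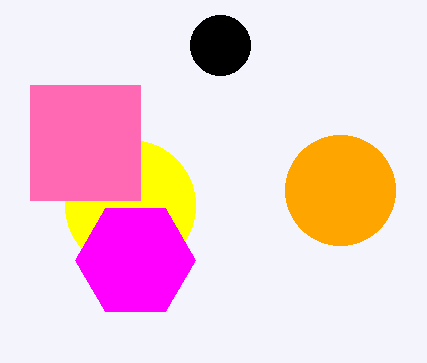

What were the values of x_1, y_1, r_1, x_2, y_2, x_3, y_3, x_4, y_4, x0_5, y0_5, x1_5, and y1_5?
x_1 = 340, y_1 = 190, r_1 = 55, x_2 = 130, y_2 = 205, x_3 = 220, y_3 = 45, x_4 = 135, y_4 = 260, x0_5 = 30, y0_5 = 85, x1_5 = 140, y1_5 = 200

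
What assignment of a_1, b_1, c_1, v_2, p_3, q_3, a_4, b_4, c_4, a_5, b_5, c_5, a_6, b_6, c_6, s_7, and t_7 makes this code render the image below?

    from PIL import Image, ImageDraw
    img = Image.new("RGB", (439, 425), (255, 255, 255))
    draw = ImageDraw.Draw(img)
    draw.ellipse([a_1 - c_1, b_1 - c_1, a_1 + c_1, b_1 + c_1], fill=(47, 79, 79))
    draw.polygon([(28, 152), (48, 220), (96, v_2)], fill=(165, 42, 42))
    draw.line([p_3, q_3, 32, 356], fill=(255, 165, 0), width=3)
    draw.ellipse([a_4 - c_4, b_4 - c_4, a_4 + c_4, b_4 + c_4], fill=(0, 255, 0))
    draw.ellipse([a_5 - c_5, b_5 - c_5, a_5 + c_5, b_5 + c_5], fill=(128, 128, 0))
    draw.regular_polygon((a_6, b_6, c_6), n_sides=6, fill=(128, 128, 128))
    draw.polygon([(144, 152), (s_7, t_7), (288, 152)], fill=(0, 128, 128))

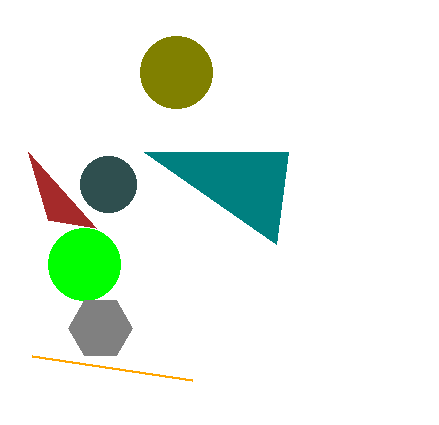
a_1 = 108, b_1 = 184, c_1 = 28, v_2 = 228, p_3 = 192, q_3 = 380, a_4 = 84, b_4 = 264, c_4 = 36, a_5 = 176, b_5 = 72, c_5 = 36, a_6 = 100, b_6 = 328, c_6 = 32, s_7 = 276, t_7 = 244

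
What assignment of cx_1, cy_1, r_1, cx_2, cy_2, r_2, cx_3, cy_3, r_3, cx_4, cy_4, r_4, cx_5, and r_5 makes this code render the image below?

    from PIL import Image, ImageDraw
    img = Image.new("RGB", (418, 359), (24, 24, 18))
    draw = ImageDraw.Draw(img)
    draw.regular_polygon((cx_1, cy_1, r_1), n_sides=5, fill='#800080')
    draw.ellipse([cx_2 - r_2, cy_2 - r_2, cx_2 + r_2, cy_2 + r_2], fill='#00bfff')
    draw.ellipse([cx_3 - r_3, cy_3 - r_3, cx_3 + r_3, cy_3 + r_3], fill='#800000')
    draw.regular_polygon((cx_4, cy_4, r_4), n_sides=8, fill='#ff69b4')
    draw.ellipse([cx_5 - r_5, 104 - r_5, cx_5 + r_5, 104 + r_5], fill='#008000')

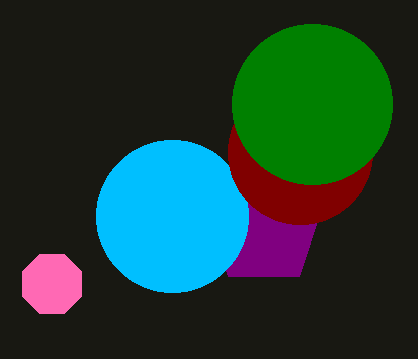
cx_1 = 264
cy_1 = 228
r_1 = 60
cx_2 = 172
cy_2 = 216
r_2 = 76
cx_3 = 300
cy_3 = 152
r_3 = 72
cx_4 = 52
cy_4 = 284
r_4 = 32
cx_5 = 312
r_5 = 80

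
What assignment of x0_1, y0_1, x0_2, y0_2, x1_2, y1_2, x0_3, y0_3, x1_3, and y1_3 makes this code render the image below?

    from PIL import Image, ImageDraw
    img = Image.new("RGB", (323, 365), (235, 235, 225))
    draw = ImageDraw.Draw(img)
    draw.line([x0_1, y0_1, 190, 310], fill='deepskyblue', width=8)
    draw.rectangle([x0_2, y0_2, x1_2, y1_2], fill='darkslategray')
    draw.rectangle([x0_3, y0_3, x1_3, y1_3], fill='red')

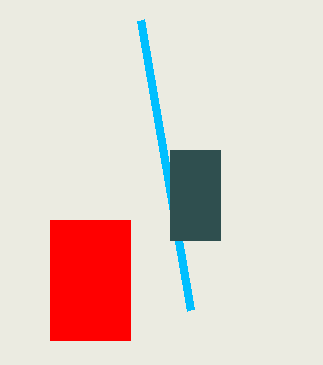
x0_1 = 140
y0_1 = 20
x0_2 = 170
y0_2 = 150
x1_2 = 220
y1_2 = 240
x0_3 = 50
y0_3 = 220
x1_3 = 130
y1_3 = 340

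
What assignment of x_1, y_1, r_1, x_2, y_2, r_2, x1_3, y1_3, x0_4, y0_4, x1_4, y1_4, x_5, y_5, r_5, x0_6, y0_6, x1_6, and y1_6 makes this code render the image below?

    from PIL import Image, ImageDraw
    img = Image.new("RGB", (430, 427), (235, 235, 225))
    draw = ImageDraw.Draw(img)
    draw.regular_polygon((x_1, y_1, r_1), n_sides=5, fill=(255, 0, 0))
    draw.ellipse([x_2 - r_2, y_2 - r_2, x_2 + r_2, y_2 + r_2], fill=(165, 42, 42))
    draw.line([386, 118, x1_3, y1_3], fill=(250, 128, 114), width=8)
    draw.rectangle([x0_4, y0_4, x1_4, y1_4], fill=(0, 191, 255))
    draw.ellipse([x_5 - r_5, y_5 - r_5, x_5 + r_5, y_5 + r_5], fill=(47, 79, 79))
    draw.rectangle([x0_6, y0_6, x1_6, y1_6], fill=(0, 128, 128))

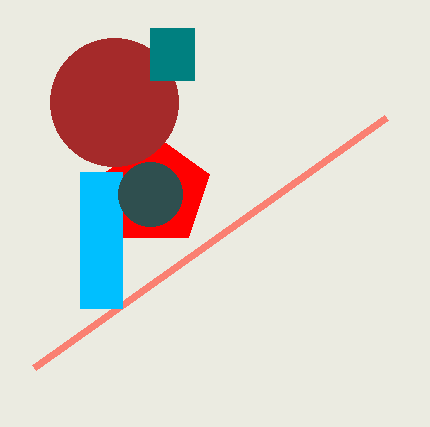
x_1 = 156; y_1 = 192; r_1 = 56; x_2 = 114; y_2 = 102; r_2 = 64; x1_3 = 34; y1_3 = 368; x0_4 = 80; y0_4 = 172; x1_4 = 122; y1_4 = 308; x_5 = 150; y_5 = 194; r_5 = 32; x0_6 = 150; y0_6 = 28; x1_6 = 194; y1_6 = 80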